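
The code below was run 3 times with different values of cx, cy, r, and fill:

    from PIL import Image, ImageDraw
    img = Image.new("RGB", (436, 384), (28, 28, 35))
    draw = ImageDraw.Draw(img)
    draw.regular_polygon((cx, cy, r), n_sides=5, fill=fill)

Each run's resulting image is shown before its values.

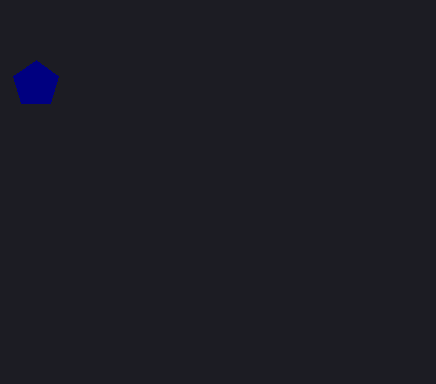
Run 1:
cx = 36; cy = 84; r = 24; fill = 'navy'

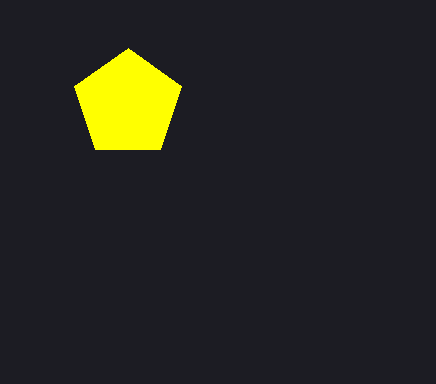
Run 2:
cx = 128; cy = 104; r = 56; fill = 'yellow'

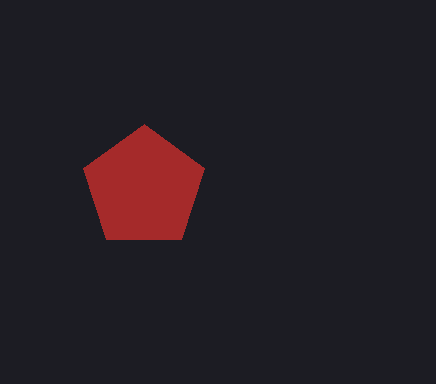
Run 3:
cx = 144
cy = 188
r = 64
fill = 'brown'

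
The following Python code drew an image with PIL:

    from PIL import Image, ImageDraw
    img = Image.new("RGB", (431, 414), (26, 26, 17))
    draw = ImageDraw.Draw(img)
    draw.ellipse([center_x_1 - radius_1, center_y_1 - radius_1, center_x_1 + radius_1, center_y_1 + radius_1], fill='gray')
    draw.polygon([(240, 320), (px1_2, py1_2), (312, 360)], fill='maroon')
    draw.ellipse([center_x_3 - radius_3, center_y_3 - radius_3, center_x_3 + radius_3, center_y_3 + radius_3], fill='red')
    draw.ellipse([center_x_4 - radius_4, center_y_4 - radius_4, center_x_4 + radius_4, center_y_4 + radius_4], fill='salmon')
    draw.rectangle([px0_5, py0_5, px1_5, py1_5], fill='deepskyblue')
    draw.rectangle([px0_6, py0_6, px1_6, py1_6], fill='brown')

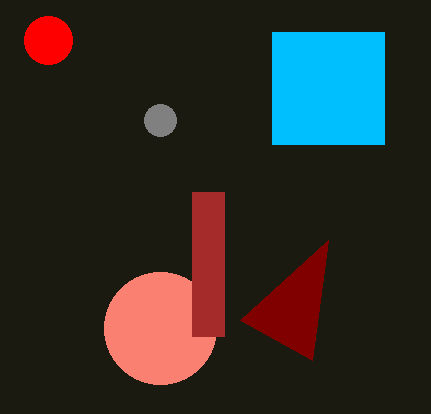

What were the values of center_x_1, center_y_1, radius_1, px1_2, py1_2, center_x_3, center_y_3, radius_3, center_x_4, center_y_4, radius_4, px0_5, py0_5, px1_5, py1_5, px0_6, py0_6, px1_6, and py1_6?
center_x_1 = 160
center_y_1 = 120
radius_1 = 16
px1_2 = 328
py1_2 = 240
center_x_3 = 48
center_y_3 = 40
radius_3 = 24
center_x_4 = 160
center_y_4 = 328
radius_4 = 56
px0_5 = 272
py0_5 = 32
px1_5 = 384
py1_5 = 144
px0_6 = 192
py0_6 = 192
px1_6 = 224
py1_6 = 336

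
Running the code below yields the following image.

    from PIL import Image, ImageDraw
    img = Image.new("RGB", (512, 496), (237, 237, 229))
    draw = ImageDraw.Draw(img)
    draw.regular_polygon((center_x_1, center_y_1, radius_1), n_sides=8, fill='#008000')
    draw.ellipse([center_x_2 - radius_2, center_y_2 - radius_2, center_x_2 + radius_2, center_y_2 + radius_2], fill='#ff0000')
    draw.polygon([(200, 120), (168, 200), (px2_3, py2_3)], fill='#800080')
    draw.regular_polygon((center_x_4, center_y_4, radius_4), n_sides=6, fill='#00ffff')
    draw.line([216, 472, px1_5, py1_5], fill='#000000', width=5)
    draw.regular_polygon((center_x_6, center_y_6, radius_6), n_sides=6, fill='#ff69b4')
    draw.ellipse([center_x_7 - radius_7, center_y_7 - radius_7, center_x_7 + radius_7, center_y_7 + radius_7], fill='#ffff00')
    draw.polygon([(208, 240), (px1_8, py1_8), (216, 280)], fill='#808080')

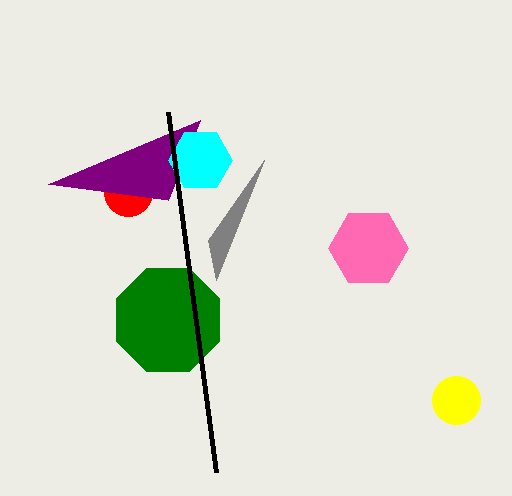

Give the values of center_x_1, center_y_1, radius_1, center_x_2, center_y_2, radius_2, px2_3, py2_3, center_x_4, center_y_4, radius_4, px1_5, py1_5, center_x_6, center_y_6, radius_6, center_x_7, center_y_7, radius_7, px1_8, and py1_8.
center_x_1 = 168
center_y_1 = 320
radius_1 = 56
center_x_2 = 128
center_y_2 = 192
radius_2 = 24
px2_3 = 48
py2_3 = 184
center_x_4 = 200
center_y_4 = 160
radius_4 = 32
px1_5 = 168
py1_5 = 112
center_x_6 = 368
center_y_6 = 248
radius_6 = 40
center_x_7 = 456
center_y_7 = 400
radius_7 = 24
px1_8 = 264
py1_8 = 160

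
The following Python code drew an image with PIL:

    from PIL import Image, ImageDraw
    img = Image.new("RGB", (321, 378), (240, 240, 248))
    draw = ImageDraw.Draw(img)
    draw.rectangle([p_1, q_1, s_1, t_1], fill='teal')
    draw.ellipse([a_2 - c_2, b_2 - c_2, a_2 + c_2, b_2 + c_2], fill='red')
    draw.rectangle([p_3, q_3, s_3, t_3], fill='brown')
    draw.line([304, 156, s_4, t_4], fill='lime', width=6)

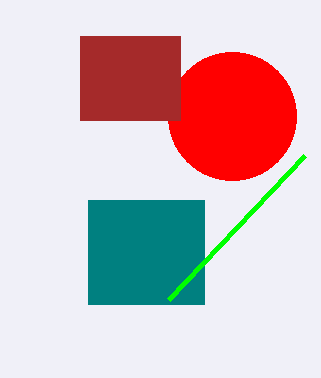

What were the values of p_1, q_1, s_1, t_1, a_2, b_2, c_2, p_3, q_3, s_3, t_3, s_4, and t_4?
p_1 = 88, q_1 = 200, s_1 = 204, t_1 = 304, a_2 = 232, b_2 = 116, c_2 = 64, p_3 = 80, q_3 = 36, s_3 = 180, t_3 = 120, s_4 = 168, t_4 = 300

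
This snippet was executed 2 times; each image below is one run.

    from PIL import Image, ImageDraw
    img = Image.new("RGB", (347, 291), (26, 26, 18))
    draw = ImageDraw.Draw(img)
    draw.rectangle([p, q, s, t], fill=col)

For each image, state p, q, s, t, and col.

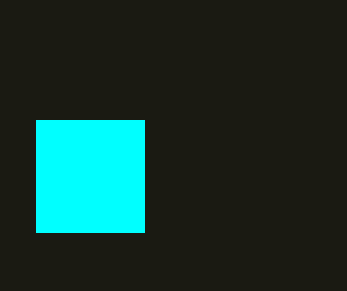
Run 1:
p = 36
q = 120
s = 144
t = 232
col = 'cyan'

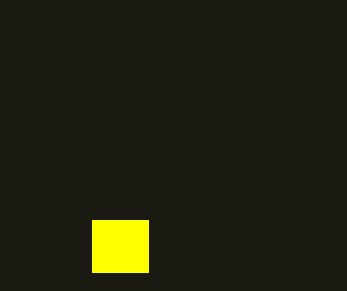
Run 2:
p = 92; q = 220; s = 148; t = 272; col = 'yellow'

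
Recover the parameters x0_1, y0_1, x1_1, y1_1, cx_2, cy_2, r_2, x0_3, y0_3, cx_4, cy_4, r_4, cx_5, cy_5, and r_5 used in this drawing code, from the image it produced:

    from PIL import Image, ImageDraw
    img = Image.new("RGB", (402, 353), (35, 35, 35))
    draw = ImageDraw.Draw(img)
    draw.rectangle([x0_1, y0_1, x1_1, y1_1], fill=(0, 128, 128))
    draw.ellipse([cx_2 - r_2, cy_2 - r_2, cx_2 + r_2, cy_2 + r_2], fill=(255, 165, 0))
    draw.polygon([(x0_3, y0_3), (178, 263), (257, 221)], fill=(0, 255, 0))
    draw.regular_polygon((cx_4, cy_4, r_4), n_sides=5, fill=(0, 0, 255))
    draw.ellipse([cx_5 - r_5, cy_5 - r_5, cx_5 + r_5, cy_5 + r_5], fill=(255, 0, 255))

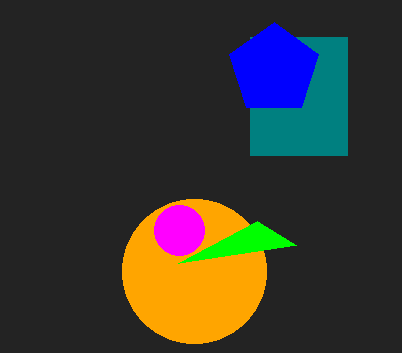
x0_1 = 250
y0_1 = 37
x1_1 = 347
y1_1 = 155
cx_2 = 194
cy_2 = 271
r_2 = 72
x0_3 = 296
y0_3 = 245
cx_4 = 274
cy_4 = 69
r_4 = 47
cx_5 = 179
cy_5 = 230
r_5 = 25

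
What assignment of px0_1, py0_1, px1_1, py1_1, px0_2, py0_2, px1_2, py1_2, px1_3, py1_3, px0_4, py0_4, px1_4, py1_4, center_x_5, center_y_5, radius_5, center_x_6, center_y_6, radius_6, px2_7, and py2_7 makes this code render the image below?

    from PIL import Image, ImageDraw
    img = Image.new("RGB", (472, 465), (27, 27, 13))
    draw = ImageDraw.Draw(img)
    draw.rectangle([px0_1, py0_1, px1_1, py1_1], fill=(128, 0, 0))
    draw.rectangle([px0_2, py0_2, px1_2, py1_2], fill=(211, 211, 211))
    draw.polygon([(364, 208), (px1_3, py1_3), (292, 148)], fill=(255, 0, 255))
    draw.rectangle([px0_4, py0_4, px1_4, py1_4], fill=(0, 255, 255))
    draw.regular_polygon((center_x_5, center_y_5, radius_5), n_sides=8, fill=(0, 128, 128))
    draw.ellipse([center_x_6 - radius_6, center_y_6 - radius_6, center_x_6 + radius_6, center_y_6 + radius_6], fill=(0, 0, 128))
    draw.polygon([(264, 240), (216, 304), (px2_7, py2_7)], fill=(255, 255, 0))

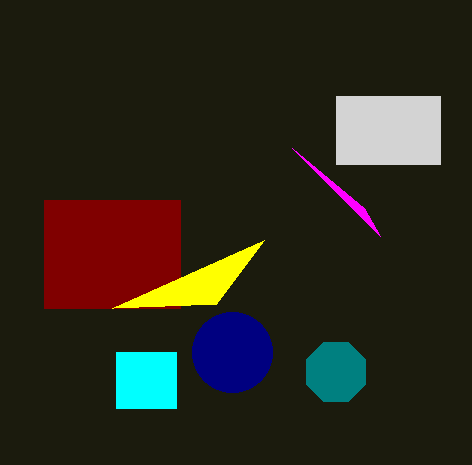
px0_1 = 44; py0_1 = 200; px1_1 = 180; py1_1 = 308; px0_2 = 336; py0_2 = 96; px1_2 = 440; py1_2 = 164; px1_3 = 380; py1_3 = 236; px0_4 = 116; py0_4 = 352; px1_4 = 176; py1_4 = 408; center_x_5 = 336; center_y_5 = 372; radius_5 = 32; center_x_6 = 232; center_y_6 = 352; radius_6 = 40; px2_7 = 112; py2_7 = 308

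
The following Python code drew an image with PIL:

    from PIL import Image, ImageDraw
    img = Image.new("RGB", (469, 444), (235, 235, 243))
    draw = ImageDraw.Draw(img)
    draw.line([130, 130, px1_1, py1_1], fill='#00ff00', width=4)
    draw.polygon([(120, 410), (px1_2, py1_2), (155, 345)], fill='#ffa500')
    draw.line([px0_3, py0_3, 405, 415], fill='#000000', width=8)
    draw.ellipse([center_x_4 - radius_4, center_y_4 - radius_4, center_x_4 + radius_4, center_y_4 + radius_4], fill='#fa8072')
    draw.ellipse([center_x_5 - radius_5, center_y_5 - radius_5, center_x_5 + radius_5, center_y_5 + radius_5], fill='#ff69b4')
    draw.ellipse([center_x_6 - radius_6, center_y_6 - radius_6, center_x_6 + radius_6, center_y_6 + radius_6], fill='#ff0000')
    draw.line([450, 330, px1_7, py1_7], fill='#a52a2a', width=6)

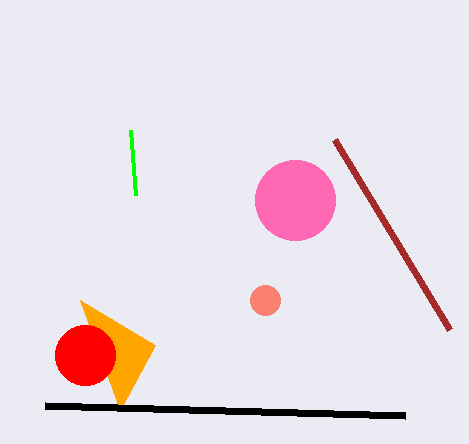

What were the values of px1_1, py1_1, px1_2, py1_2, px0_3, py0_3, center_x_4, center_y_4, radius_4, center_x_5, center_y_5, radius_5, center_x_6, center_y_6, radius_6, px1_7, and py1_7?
px1_1 = 135; py1_1 = 195; px1_2 = 80; py1_2 = 300; px0_3 = 45; py0_3 = 405; center_x_4 = 265; center_y_4 = 300; radius_4 = 15; center_x_5 = 295; center_y_5 = 200; radius_5 = 40; center_x_6 = 85; center_y_6 = 355; radius_6 = 30; px1_7 = 335; py1_7 = 140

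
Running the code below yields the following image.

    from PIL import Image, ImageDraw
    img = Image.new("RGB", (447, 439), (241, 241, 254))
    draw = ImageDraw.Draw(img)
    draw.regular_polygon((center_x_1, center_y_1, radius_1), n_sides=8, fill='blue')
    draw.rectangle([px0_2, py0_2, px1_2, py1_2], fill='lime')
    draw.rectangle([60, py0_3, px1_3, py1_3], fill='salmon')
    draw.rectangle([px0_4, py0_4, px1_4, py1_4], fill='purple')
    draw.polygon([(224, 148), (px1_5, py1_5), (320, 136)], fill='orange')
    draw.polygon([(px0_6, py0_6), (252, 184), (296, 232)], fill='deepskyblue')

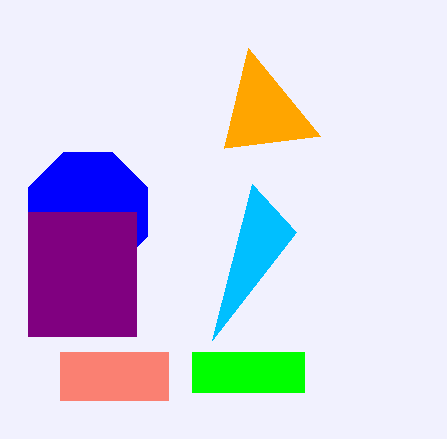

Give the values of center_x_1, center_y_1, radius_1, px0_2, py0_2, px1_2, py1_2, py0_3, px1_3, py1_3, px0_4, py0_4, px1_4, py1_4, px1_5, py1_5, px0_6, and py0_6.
center_x_1 = 88; center_y_1 = 212; radius_1 = 64; px0_2 = 192; py0_2 = 352; px1_2 = 304; py1_2 = 392; py0_3 = 352; px1_3 = 168; py1_3 = 400; px0_4 = 28; py0_4 = 212; px1_4 = 136; py1_4 = 336; px1_5 = 248; py1_5 = 48; px0_6 = 212; py0_6 = 340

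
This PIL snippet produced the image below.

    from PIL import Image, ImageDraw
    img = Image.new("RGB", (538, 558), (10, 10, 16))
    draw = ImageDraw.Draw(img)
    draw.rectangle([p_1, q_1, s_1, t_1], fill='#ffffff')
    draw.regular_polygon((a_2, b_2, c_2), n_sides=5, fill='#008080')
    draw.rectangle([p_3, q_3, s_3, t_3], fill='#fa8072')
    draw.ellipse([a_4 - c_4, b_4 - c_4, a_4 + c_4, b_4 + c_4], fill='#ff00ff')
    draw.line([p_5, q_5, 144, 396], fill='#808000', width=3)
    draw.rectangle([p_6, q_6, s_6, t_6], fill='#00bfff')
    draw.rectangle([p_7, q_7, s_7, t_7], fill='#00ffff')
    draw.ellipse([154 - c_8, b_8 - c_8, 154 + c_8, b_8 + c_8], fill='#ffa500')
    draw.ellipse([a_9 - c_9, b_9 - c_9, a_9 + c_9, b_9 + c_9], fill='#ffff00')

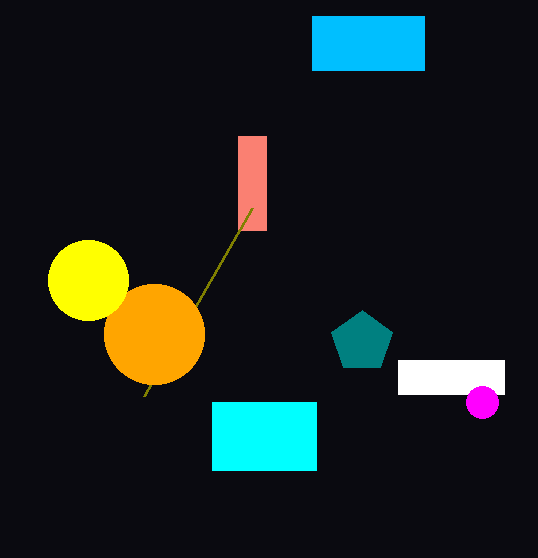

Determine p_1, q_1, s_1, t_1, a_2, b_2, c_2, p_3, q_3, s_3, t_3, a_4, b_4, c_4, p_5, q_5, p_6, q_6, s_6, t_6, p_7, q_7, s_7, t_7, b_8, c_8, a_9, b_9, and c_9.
p_1 = 398, q_1 = 360, s_1 = 504, t_1 = 394, a_2 = 362, b_2 = 342, c_2 = 32, p_3 = 238, q_3 = 136, s_3 = 266, t_3 = 230, a_4 = 482, b_4 = 402, c_4 = 16, p_5 = 252, q_5 = 208, p_6 = 312, q_6 = 16, s_6 = 424, t_6 = 70, p_7 = 212, q_7 = 402, s_7 = 316, t_7 = 470, b_8 = 334, c_8 = 50, a_9 = 88, b_9 = 280, c_9 = 40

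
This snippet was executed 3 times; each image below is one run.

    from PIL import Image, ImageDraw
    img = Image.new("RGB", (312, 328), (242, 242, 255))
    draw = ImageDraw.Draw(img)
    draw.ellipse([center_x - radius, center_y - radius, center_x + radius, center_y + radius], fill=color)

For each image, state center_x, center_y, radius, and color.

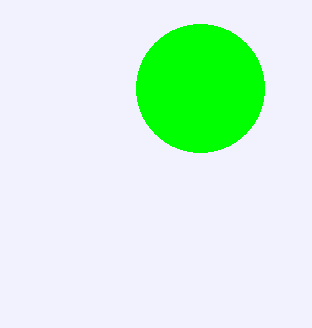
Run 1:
center_x = 200; center_y = 88; radius = 64; color = 'lime'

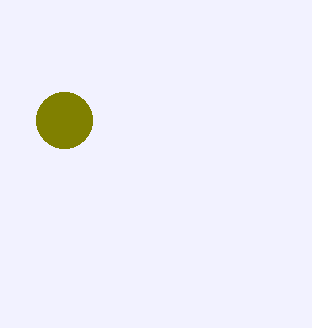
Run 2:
center_x = 64
center_y = 120
radius = 28
color = 'olive'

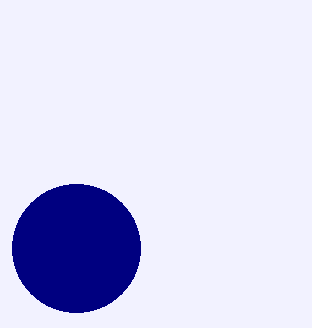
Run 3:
center_x = 76
center_y = 248
radius = 64
color = 'navy'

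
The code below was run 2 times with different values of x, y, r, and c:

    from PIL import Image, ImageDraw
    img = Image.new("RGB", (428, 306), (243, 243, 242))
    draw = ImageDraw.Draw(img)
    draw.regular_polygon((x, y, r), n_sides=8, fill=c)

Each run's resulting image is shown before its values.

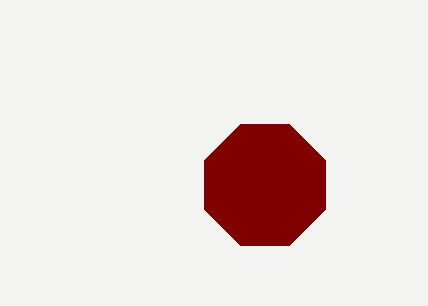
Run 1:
x = 265, y = 185, r = 65, c = 'maroon'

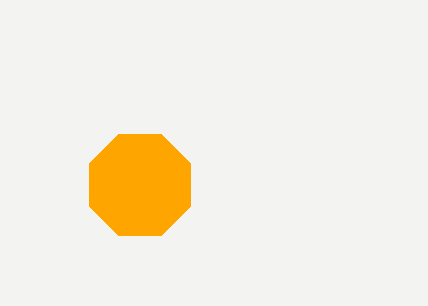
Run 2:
x = 140
y = 185
r = 55
c = 'orange'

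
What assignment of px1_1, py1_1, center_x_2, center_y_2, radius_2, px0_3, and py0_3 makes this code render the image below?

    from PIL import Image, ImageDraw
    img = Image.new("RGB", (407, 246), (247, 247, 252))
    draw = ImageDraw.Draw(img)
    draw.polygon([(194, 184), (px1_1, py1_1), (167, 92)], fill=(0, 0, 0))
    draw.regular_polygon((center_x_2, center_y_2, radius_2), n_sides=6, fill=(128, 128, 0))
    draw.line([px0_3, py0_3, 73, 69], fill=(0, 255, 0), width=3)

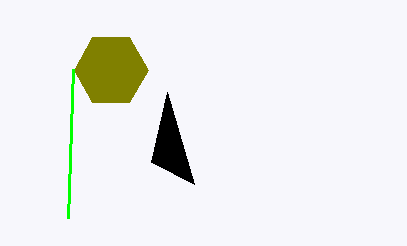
px1_1 = 151
py1_1 = 162
center_x_2 = 111
center_y_2 = 70
radius_2 = 37
px0_3 = 68
py0_3 = 218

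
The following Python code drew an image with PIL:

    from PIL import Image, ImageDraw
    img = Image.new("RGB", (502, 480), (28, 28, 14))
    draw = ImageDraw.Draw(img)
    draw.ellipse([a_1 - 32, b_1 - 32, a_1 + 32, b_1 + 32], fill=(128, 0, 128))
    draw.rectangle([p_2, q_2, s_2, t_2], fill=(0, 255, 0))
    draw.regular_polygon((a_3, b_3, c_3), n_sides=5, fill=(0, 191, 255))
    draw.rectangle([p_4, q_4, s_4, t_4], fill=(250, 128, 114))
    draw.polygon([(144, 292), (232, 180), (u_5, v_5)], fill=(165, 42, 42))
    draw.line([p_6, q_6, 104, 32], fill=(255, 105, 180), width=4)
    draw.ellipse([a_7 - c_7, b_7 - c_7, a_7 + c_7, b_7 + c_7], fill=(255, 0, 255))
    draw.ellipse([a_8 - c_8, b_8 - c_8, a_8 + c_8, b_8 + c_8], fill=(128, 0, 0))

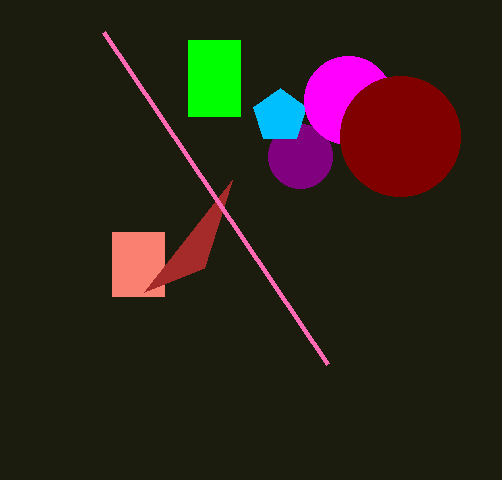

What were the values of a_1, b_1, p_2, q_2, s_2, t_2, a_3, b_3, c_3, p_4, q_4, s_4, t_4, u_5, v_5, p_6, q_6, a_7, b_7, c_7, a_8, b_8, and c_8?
a_1 = 300
b_1 = 156
p_2 = 188
q_2 = 40
s_2 = 240
t_2 = 116
a_3 = 280
b_3 = 116
c_3 = 28
p_4 = 112
q_4 = 232
s_4 = 164
t_4 = 296
u_5 = 204
v_5 = 268
p_6 = 328
q_6 = 364
a_7 = 348
b_7 = 100
c_7 = 44
a_8 = 400
b_8 = 136
c_8 = 60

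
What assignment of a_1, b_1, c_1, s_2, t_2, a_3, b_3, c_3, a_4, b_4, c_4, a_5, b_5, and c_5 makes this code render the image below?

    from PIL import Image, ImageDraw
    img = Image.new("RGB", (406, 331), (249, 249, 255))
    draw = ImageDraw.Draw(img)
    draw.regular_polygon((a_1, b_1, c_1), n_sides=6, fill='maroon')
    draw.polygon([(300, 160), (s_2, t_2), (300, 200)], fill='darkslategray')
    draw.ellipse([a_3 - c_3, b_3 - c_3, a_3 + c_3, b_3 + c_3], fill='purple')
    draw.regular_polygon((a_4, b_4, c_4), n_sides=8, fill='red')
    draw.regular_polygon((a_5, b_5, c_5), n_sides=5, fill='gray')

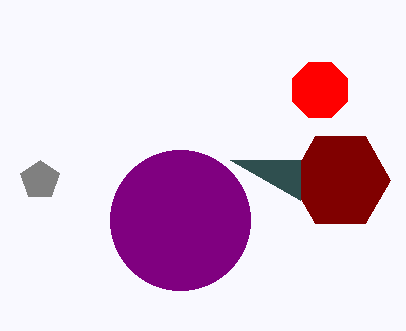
a_1 = 340
b_1 = 180
c_1 = 50
s_2 = 230
t_2 = 160
a_3 = 180
b_3 = 220
c_3 = 70
a_4 = 320
b_4 = 90
c_4 = 30
a_5 = 40
b_5 = 180
c_5 = 20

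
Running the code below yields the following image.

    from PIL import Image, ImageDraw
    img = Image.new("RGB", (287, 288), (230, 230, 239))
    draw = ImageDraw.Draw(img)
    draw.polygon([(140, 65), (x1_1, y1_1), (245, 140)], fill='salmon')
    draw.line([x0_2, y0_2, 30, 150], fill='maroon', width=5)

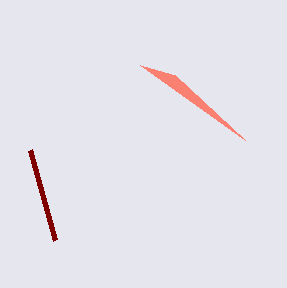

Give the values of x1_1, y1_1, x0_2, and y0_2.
x1_1 = 175; y1_1 = 75; x0_2 = 55; y0_2 = 240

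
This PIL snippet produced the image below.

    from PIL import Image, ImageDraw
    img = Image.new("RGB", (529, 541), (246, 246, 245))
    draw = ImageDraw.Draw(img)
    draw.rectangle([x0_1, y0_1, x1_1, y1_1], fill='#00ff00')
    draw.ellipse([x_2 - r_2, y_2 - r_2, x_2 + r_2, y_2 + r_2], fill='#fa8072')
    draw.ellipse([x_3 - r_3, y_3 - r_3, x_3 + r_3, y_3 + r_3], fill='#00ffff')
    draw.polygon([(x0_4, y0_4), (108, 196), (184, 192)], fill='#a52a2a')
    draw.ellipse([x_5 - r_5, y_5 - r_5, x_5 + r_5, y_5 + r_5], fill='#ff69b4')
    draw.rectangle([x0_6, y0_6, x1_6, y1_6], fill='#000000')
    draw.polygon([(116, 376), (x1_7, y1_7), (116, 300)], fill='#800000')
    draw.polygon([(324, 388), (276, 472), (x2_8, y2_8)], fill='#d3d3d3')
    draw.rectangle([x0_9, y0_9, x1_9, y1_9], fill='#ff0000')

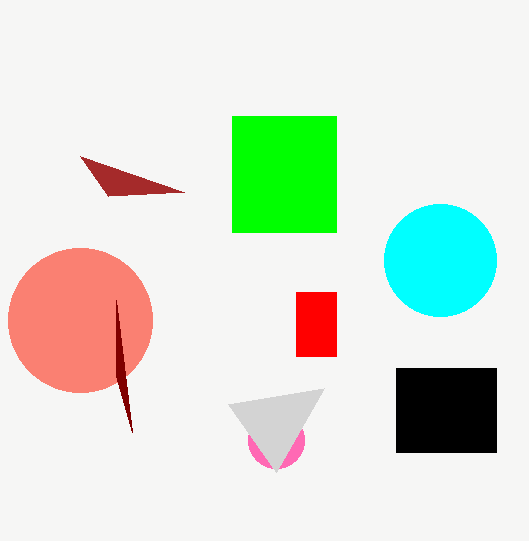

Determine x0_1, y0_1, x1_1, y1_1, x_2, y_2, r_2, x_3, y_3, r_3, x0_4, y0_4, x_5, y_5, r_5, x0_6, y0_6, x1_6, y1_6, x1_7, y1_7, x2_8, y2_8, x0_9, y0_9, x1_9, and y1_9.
x0_1 = 232
y0_1 = 116
x1_1 = 336
y1_1 = 232
x_2 = 80
y_2 = 320
r_2 = 72
x_3 = 440
y_3 = 260
r_3 = 56
x0_4 = 80
y0_4 = 156
x_5 = 276
y_5 = 440
r_5 = 28
x0_6 = 396
y0_6 = 368
x1_6 = 496
y1_6 = 452
x1_7 = 132
y1_7 = 432
x2_8 = 228
y2_8 = 404
x0_9 = 296
y0_9 = 292
x1_9 = 336
y1_9 = 356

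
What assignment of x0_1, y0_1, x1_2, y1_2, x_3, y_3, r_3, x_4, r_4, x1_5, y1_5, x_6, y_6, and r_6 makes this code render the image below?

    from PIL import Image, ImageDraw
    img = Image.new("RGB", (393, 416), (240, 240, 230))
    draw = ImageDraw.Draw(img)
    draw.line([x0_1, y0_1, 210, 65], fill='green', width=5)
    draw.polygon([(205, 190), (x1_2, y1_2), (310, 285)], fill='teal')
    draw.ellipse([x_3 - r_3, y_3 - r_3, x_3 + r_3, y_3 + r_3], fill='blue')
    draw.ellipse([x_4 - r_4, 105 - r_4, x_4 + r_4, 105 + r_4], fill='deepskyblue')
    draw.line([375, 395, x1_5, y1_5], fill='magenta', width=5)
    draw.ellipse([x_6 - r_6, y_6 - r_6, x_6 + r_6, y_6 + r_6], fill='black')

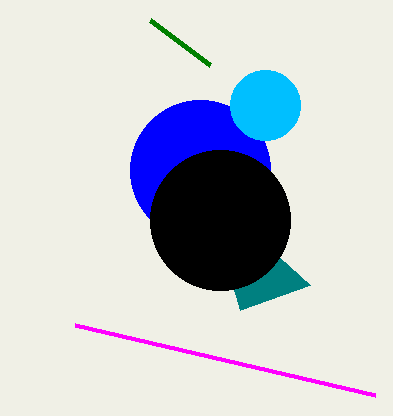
x0_1 = 150
y0_1 = 20
x1_2 = 240
y1_2 = 310
x_3 = 200
y_3 = 170
r_3 = 70
x_4 = 265
r_4 = 35
x1_5 = 75
y1_5 = 325
x_6 = 220
y_6 = 220
r_6 = 70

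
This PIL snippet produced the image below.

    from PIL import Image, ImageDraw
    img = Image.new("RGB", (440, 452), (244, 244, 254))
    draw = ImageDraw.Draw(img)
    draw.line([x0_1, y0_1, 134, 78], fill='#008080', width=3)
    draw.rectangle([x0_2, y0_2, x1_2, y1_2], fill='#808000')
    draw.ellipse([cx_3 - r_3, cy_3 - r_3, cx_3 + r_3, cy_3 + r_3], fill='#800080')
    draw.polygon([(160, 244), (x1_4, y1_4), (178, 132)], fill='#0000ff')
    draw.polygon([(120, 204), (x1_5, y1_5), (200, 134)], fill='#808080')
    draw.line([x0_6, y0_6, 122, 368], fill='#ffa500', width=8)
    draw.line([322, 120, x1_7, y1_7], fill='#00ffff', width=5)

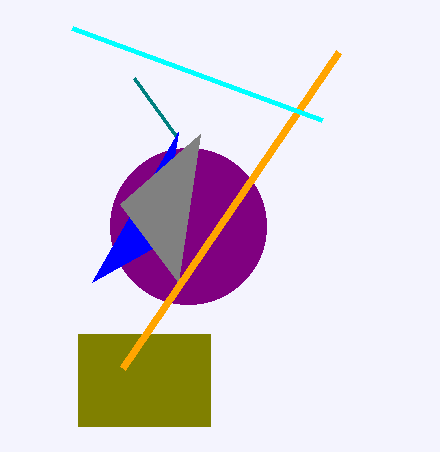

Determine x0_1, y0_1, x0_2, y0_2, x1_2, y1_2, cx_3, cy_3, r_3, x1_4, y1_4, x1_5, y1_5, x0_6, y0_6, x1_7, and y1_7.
x0_1 = 176
y0_1 = 136
x0_2 = 78
y0_2 = 334
x1_2 = 210
y1_2 = 426
cx_3 = 188
cy_3 = 226
r_3 = 78
x1_4 = 92
y1_4 = 282
x1_5 = 178
y1_5 = 282
x0_6 = 338
y0_6 = 52
x1_7 = 72
y1_7 = 28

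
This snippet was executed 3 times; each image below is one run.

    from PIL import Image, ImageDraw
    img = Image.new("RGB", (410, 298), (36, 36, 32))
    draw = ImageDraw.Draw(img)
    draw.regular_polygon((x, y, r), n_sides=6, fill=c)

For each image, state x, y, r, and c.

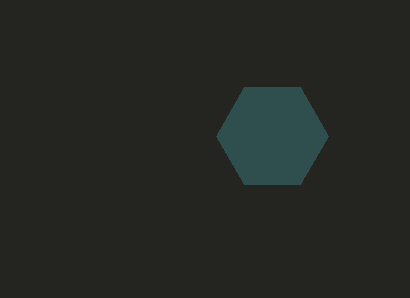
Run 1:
x = 272, y = 136, r = 56, c = 'darkslategray'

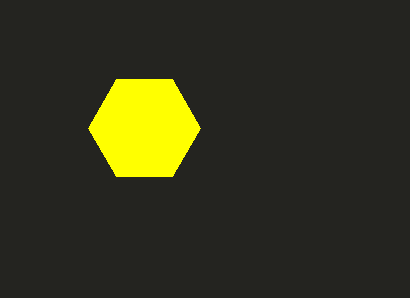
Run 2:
x = 144, y = 128, r = 56, c = 'yellow'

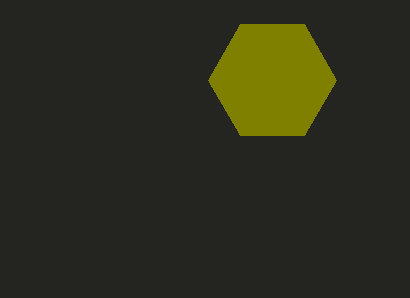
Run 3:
x = 272; y = 80; r = 64; c = 'olive'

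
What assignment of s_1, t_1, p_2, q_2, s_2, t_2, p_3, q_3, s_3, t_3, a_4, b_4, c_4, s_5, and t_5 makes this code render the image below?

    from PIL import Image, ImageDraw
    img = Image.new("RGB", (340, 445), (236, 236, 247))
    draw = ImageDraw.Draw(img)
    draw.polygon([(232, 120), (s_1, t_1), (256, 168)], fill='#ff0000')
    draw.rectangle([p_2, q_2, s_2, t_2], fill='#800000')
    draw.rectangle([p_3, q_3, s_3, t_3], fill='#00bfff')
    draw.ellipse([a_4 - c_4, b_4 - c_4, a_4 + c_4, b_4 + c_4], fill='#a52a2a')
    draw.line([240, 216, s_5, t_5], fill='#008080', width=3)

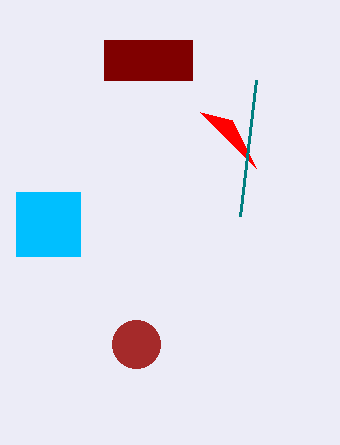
s_1 = 200, t_1 = 112, p_2 = 104, q_2 = 40, s_2 = 192, t_2 = 80, p_3 = 16, q_3 = 192, s_3 = 80, t_3 = 256, a_4 = 136, b_4 = 344, c_4 = 24, s_5 = 256, t_5 = 80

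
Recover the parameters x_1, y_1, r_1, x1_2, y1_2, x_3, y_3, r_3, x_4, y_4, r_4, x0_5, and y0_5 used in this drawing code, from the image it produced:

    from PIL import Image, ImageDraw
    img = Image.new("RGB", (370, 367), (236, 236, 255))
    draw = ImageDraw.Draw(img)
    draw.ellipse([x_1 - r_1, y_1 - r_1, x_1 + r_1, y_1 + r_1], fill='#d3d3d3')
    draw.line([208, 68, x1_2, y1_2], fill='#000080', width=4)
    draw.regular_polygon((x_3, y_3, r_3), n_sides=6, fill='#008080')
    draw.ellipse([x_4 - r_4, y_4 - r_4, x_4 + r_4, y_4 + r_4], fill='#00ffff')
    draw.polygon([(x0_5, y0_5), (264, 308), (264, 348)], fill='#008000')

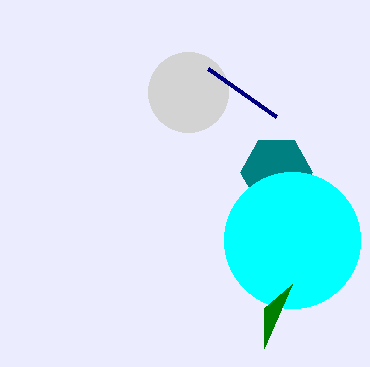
x_1 = 188
y_1 = 92
r_1 = 40
x1_2 = 276
y1_2 = 116
x_3 = 276
y_3 = 172
r_3 = 36
x_4 = 292
y_4 = 240
r_4 = 68
x0_5 = 292
y0_5 = 284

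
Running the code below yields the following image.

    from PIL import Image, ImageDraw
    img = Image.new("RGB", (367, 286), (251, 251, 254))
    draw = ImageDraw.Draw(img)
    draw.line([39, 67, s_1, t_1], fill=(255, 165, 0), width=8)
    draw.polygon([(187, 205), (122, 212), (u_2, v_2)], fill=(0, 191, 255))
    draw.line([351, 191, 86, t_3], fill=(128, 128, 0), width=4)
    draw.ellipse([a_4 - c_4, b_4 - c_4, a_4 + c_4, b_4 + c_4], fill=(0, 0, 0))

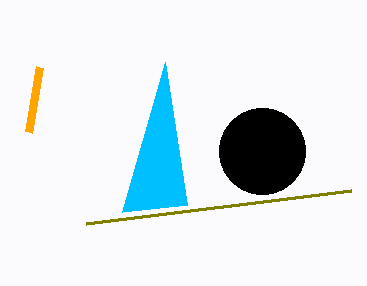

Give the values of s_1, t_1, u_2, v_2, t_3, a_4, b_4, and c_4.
s_1 = 28
t_1 = 132
u_2 = 165
v_2 = 62
t_3 = 224
a_4 = 262
b_4 = 151
c_4 = 43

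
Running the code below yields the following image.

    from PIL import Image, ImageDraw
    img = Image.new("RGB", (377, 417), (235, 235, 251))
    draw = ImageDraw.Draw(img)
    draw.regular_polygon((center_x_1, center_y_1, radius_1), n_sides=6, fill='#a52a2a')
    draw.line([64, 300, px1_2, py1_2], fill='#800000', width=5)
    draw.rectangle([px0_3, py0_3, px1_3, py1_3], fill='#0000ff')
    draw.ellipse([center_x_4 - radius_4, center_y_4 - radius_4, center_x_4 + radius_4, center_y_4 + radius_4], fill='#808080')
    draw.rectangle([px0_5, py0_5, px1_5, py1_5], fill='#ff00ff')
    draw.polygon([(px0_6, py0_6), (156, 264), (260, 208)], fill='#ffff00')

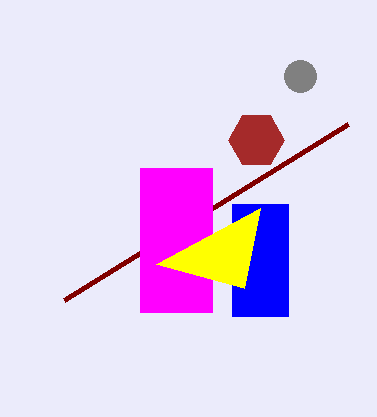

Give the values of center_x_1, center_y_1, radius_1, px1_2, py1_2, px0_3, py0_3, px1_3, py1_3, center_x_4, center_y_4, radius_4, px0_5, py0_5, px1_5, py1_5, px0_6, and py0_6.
center_x_1 = 256, center_y_1 = 140, radius_1 = 28, px1_2 = 348, py1_2 = 124, px0_3 = 232, py0_3 = 204, px1_3 = 288, py1_3 = 316, center_x_4 = 300, center_y_4 = 76, radius_4 = 16, px0_5 = 140, py0_5 = 168, px1_5 = 212, py1_5 = 312, px0_6 = 244, py0_6 = 288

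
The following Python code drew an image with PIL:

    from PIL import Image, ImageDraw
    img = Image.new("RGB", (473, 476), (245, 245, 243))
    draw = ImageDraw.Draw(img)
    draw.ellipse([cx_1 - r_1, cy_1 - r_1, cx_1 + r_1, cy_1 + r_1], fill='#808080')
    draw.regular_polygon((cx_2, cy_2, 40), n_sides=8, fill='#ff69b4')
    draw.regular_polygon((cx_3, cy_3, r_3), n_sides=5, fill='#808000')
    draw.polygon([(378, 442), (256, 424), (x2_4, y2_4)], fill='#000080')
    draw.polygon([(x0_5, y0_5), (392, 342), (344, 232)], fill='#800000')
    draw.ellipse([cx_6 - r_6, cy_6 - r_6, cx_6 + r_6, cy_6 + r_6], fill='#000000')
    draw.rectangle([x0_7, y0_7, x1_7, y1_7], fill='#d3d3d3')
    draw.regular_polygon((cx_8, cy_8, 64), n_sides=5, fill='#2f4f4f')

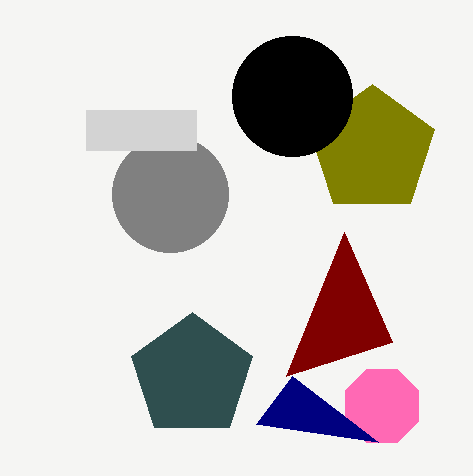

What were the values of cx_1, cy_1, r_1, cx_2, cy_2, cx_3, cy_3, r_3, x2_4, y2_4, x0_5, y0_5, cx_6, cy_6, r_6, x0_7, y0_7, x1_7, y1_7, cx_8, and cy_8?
cx_1 = 170
cy_1 = 194
r_1 = 58
cx_2 = 382
cy_2 = 406
cx_3 = 372
cy_3 = 150
r_3 = 66
x2_4 = 292
y2_4 = 376
x0_5 = 286
y0_5 = 376
cx_6 = 292
cy_6 = 96
r_6 = 60
x0_7 = 86
y0_7 = 110
x1_7 = 196
y1_7 = 150
cx_8 = 192
cy_8 = 376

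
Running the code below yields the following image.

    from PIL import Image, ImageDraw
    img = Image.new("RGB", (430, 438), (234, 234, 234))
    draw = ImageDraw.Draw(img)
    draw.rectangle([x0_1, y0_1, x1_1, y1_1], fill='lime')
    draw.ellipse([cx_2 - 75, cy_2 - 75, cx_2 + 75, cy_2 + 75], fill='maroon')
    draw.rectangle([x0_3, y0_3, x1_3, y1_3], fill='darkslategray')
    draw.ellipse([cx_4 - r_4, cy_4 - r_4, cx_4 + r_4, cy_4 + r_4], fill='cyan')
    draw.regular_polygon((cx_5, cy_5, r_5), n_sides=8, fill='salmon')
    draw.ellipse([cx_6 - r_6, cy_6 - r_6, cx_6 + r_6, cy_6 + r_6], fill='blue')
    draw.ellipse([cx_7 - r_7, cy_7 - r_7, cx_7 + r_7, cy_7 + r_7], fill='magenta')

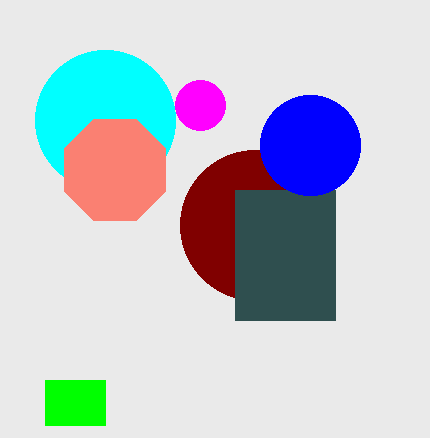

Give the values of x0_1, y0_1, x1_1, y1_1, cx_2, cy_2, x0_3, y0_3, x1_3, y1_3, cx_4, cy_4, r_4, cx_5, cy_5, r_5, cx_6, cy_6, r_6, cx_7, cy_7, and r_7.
x0_1 = 45, y0_1 = 380, x1_1 = 105, y1_1 = 425, cx_2 = 255, cy_2 = 225, x0_3 = 235, y0_3 = 190, x1_3 = 335, y1_3 = 320, cx_4 = 105, cy_4 = 120, r_4 = 70, cx_5 = 115, cy_5 = 170, r_5 = 55, cx_6 = 310, cy_6 = 145, r_6 = 50, cx_7 = 200, cy_7 = 105, r_7 = 25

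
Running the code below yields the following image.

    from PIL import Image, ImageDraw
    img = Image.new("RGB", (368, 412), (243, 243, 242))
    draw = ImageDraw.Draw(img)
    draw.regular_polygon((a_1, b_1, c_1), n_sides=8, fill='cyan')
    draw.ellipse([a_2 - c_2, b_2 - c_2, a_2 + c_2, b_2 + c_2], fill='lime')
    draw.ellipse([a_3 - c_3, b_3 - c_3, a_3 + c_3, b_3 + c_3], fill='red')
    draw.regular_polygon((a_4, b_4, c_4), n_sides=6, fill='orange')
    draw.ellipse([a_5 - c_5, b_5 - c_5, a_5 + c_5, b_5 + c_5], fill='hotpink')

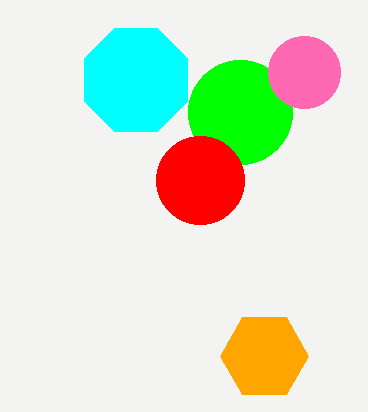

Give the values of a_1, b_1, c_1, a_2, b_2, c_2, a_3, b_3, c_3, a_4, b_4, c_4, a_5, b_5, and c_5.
a_1 = 136
b_1 = 80
c_1 = 56
a_2 = 240
b_2 = 112
c_2 = 52
a_3 = 200
b_3 = 180
c_3 = 44
a_4 = 264
b_4 = 356
c_4 = 44
a_5 = 304
b_5 = 72
c_5 = 36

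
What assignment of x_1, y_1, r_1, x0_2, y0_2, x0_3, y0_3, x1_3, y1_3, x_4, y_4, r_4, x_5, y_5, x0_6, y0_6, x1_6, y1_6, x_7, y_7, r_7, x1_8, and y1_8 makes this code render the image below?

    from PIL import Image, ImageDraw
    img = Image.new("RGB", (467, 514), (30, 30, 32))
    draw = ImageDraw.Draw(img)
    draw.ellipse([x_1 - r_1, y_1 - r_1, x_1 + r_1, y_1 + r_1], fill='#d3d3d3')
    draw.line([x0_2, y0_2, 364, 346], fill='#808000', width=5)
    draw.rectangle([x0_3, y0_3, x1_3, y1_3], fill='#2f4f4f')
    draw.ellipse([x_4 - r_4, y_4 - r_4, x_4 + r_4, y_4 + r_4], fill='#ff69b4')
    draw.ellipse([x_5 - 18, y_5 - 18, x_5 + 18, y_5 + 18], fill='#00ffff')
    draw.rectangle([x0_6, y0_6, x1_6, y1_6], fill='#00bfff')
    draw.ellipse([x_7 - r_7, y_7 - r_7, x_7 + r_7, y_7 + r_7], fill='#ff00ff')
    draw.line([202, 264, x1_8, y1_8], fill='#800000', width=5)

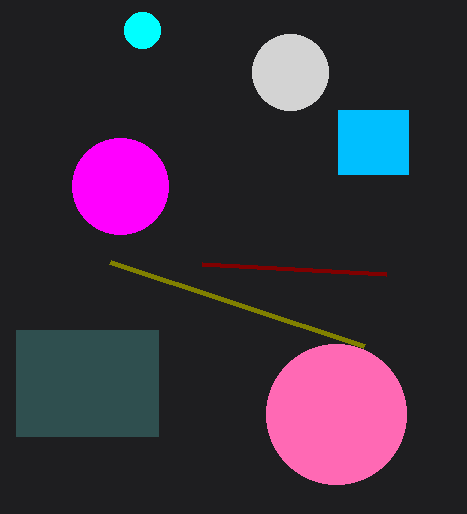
x_1 = 290
y_1 = 72
r_1 = 38
x0_2 = 110
y0_2 = 262
x0_3 = 16
y0_3 = 330
x1_3 = 158
y1_3 = 436
x_4 = 336
y_4 = 414
r_4 = 70
x_5 = 142
y_5 = 30
x0_6 = 338
y0_6 = 110
x1_6 = 408
y1_6 = 174
x_7 = 120
y_7 = 186
r_7 = 48
x1_8 = 386
y1_8 = 274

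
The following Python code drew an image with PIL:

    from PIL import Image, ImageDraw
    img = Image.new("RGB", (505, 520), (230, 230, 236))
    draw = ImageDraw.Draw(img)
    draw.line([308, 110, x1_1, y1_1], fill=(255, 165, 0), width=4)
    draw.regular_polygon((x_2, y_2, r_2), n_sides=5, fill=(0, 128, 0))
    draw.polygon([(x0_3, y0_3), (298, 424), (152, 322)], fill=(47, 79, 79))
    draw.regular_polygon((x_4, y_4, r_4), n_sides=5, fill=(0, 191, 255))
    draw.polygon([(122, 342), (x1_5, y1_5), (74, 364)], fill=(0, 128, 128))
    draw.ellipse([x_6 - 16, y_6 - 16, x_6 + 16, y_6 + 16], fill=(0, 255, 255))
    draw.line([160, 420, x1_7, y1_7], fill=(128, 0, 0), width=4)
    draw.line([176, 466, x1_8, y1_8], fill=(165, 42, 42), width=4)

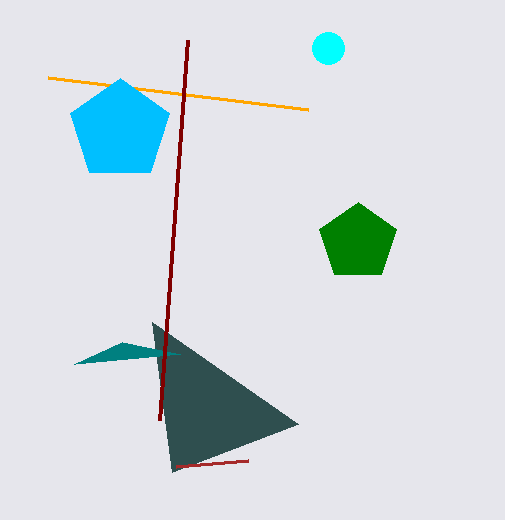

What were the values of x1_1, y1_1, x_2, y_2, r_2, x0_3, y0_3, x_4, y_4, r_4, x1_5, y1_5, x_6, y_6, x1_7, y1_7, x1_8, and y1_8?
x1_1 = 48; y1_1 = 78; x_2 = 358; y_2 = 242; r_2 = 40; x0_3 = 172; y0_3 = 472; x_4 = 120; y_4 = 130; r_4 = 52; x1_5 = 180; y1_5 = 354; x_6 = 328; y_6 = 48; x1_7 = 188; y1_7 = 40; x1_8 = 248; y1_8 = 460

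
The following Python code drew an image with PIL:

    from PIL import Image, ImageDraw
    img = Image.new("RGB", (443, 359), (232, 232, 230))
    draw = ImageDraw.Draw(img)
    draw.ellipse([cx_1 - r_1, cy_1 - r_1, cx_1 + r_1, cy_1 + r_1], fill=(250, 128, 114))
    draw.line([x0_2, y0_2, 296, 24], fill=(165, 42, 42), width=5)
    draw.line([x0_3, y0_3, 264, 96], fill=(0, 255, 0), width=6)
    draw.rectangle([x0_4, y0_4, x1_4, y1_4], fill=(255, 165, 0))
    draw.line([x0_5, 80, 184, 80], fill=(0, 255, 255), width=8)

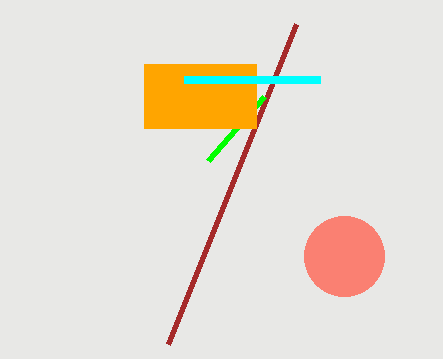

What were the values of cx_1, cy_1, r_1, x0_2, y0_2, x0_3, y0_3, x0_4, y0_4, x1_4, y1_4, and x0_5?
cx_1 = 344; cy_1 = 256; r_1 = 40; x0_2 = 168; y0_2 = 344; x0_3 = 208; y0_3 = 160; x0_4 = 144; y0_4 = 64; x1_4 = 256; y1_4 = 128; x0_5 = 320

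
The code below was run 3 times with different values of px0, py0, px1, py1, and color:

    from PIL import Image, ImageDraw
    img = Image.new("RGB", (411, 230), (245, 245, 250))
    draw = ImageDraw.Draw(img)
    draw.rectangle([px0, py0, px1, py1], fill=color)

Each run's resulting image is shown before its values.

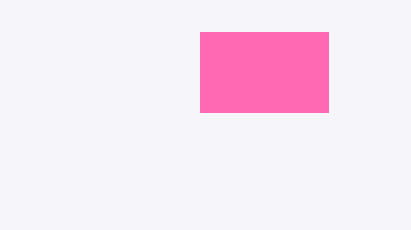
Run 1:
px0 = 200
py0 = 32
px1 = 328
py1 = 112
color = 'hotpink'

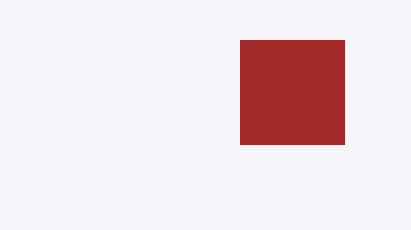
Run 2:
px0 = 240, py0 = 40, px1 = 344, py1 = 144, color = 'brown'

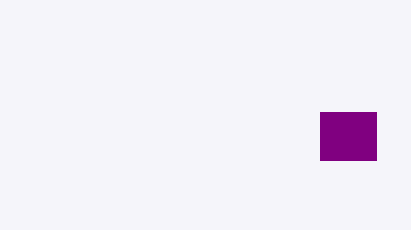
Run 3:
px0 = 320, py0 = 112, px1 = 376, py1 = 160, color = 'purple'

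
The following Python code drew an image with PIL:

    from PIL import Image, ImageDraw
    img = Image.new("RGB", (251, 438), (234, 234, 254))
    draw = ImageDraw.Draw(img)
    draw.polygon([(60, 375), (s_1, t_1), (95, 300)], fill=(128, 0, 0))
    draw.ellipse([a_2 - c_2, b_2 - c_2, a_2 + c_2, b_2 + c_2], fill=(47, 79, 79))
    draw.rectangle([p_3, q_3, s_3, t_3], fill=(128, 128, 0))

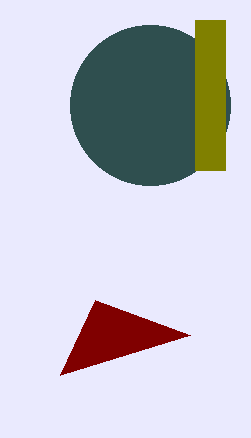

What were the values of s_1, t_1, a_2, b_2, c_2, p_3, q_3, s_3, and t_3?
s_1 = 190, t_1 = 335, a_2 = 150, b_2 = 105, c_2 = 80, p_3 = 195, q_3 = 20, s_3 = 225, t_3 = 170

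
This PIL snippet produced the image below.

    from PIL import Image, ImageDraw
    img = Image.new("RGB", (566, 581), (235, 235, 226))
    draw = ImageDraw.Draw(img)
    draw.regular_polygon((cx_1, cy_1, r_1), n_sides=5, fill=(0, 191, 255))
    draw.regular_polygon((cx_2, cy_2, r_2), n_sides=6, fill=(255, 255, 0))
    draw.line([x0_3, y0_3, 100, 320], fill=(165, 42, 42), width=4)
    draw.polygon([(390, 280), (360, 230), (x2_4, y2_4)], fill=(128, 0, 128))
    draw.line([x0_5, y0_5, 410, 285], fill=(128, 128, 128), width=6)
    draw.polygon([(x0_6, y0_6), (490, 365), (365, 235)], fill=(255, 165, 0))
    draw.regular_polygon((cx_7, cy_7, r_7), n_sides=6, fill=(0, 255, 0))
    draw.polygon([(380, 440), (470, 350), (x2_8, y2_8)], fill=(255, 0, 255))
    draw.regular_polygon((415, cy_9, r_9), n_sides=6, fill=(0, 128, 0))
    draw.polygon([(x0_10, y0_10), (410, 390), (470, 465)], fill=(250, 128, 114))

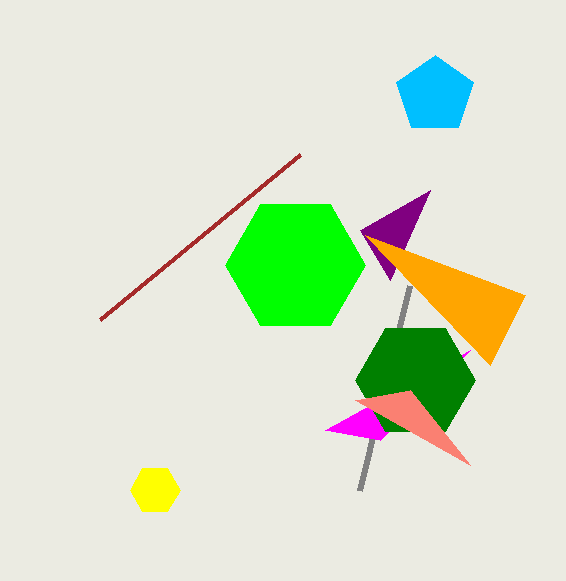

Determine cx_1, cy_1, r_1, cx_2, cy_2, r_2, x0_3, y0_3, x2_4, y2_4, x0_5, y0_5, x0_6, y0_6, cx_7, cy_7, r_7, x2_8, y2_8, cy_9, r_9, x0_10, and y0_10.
cx_1 = 435, cy_1 = 95, r_1 = 40, cx_2 = 155, cy_2 = 490, r_2 = 25, x0_3 = 300, y0_3 = 155, x2_4 = 430, y2_4 = 190, x0_5 = 360, y0_5 = 490, x0_6 = 525, y0_6 = 295, cx_7 = 295, cy_7 = 265, r_7 = 70, x2_8 = 325, y2_8 = 430, cy_9 = 380, r_9 = 60, x0_10 = 355, y0_10 = 400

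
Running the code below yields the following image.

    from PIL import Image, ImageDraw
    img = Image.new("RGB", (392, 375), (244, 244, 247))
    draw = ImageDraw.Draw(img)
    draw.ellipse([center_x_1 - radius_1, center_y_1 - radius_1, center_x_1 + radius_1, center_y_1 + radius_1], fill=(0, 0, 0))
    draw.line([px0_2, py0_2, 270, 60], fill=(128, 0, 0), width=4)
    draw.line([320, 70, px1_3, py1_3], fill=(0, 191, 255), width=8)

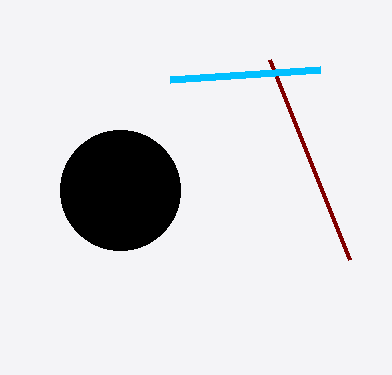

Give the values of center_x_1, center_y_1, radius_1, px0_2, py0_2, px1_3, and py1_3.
center_x_1 = 120, center_y_1 = 190, radius_1 = 60, px0_2 = 350, py0_2 = 260, px1_3 = 170, py1_3 = 80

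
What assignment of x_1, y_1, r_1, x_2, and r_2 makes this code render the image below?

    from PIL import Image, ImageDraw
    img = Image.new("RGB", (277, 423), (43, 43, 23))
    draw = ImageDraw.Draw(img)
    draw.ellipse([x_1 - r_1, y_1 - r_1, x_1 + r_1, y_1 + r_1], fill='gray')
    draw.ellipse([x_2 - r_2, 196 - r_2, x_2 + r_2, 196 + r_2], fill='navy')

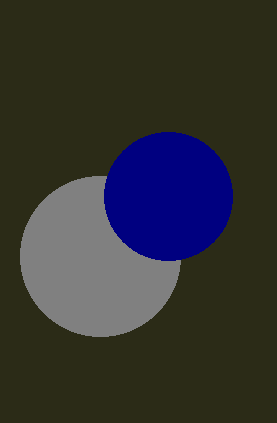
x_1 = 100
y_1 = 256
r_1 = 80
x_2 = 168
r_2 = 64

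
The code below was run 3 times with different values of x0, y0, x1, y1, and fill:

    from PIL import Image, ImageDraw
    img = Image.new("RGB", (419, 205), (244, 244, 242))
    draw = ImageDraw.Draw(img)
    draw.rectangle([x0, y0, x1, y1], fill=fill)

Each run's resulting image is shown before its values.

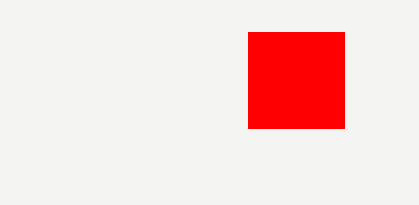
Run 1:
x0 = 248
y0 = 32
x1 = 344
y1 = 128
fill = 'red'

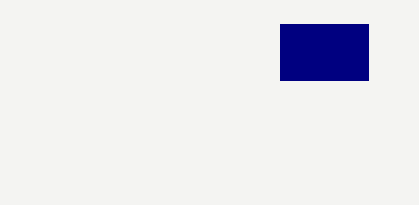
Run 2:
x0 = 280; y0 = 24; x1 = 368; y1 = 80; fill = 'navy'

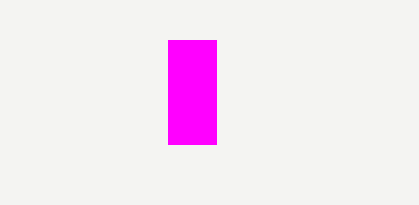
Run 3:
x0 = 168; y0 = 40; x1 = 216; y1 = 144; fill = 'magenta'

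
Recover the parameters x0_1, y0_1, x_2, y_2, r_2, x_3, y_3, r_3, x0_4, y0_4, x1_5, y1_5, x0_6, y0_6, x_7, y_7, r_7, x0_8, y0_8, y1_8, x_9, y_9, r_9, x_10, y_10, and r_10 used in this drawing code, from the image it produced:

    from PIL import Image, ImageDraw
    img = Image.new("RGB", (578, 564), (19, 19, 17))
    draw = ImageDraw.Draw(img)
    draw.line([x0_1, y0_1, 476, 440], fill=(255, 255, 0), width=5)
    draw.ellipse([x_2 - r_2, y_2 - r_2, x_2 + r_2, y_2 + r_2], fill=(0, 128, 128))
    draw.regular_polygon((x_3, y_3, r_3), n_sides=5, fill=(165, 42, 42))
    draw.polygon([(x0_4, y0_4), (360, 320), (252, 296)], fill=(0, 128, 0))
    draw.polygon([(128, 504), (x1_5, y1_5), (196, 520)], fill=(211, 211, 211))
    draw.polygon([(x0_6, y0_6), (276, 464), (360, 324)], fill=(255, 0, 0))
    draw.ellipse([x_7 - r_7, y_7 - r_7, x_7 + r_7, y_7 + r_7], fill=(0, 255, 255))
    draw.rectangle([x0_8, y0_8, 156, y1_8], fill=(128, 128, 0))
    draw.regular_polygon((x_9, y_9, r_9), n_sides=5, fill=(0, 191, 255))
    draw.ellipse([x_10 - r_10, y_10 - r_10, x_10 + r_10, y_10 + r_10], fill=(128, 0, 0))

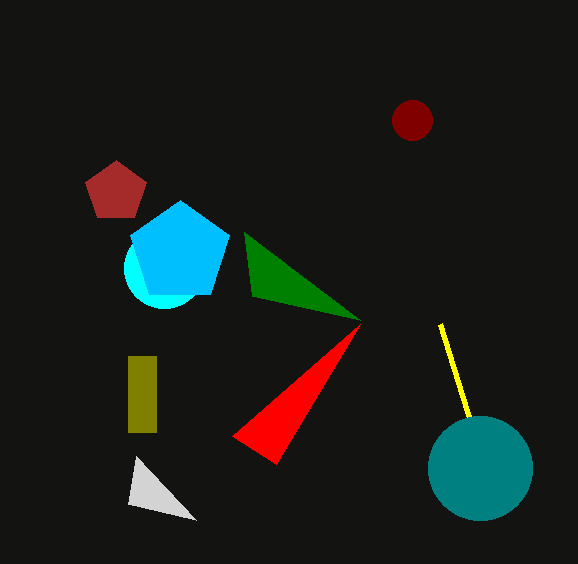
x0_1 = 440; y0_1 = 324; x_2 = 480; y_2 = 468; r_2 = 52; x_3 = 116; y_3 = 192; r_3 = 32; x0_4 = 244; y0_4 = 232; x1_5 = 136; y1_5 = 456; x0_6 = 232; y0_6 = 436; x_7 = 164; y_7 = 268; r_7 = 40; x0_8 = 128; y0_8 = 356; y1_8 = 432; x_9 = 180; y_9 = 252; r_9 = 52; x_10 = 412; y_10 = 120; r_10 = 20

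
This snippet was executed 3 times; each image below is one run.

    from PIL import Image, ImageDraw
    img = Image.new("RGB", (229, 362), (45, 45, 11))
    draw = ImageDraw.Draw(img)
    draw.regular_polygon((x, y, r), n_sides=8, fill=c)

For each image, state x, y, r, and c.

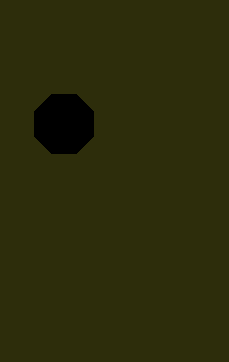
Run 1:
x = 64, y = 124, r = 32, c = 'black'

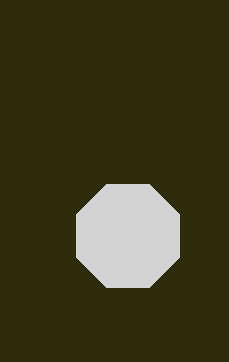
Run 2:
x = 128, y = 236, r = 56, c = 'lightgray'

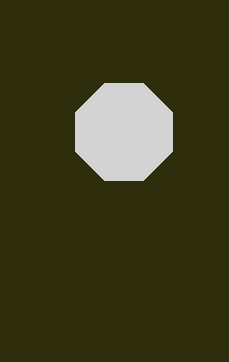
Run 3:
x = 124
y = 132
r = 52
c = 'lightgray'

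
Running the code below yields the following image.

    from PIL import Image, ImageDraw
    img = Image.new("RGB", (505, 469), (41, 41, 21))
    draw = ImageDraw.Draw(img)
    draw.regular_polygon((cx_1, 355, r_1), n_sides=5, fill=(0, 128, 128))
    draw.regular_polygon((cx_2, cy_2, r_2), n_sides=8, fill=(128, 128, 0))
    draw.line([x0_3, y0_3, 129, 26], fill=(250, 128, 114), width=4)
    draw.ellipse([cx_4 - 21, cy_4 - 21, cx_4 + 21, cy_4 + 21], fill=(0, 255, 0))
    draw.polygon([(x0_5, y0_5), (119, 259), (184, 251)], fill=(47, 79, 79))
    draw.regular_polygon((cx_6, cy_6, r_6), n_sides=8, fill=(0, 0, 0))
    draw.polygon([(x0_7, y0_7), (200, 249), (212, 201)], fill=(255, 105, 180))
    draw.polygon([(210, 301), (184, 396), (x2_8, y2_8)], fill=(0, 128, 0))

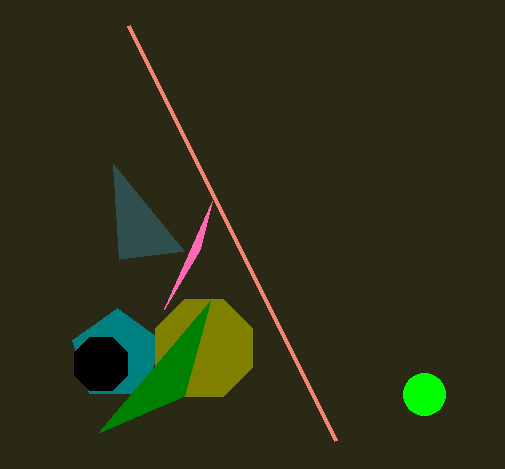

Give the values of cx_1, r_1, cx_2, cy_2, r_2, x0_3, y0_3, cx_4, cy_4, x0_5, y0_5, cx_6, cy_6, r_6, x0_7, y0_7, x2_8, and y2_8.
cx_1 = 117, r_1 = 47, cx_2 = 204, cy_2 = 348, r_2 = 52, x0_3 = 336, y0_3 = 441, cx_4 = 424, cy_4 = 394, x0_5 = 113, y0_5 = 164, cx_6 = 101, cy_6 = 364, r_6 = 29, x0_7 = 164, y0_7 = 309, x2_8 = 98, y2_8 = 433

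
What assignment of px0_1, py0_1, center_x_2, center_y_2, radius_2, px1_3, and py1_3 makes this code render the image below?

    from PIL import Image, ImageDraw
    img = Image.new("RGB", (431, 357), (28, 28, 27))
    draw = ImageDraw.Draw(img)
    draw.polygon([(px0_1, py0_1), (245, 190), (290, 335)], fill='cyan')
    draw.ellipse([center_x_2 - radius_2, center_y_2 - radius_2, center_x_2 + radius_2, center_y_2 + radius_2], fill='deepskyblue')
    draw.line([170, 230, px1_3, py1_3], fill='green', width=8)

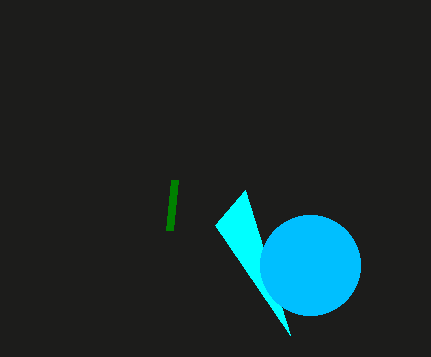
px0_1 = 215
py0_1 = 225
center_x_2 = 310
center_y_2 = 265
radius_2 = 50
px1_3 = 175
py1_3 = 180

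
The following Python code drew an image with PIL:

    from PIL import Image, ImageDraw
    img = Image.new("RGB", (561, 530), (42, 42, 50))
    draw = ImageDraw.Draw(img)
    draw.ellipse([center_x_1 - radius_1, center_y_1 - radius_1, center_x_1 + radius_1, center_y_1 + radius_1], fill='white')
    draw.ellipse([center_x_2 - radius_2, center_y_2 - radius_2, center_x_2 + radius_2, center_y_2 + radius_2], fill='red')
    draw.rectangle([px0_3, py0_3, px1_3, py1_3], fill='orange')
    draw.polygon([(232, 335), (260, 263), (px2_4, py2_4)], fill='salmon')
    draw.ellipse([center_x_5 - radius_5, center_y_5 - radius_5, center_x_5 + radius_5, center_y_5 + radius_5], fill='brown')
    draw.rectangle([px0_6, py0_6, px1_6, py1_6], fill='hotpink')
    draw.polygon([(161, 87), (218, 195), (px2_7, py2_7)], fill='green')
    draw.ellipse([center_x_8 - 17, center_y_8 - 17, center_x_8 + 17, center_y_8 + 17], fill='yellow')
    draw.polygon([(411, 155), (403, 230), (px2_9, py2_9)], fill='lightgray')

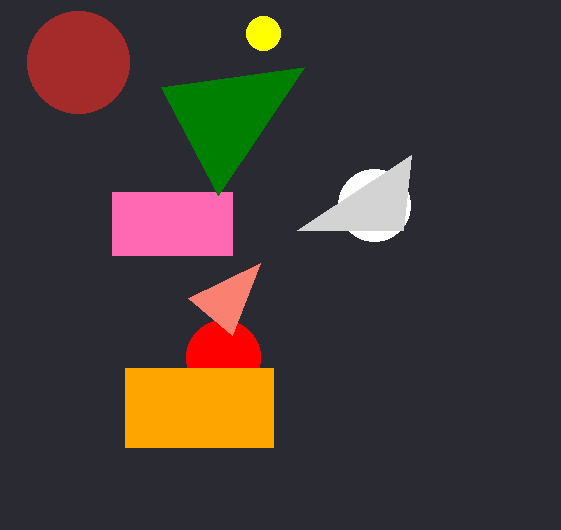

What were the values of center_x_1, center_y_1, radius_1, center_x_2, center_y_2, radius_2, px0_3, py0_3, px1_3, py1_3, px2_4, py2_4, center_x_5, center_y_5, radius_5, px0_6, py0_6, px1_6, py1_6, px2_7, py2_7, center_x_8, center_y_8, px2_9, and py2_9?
center_x_1 = 374; center_y_1 = 205; radius_1 = 36; center_x_2 = 223; center_y_2 = 357; radius_2 = 37; px0_3 = 125; py0_3 = 368; px1_3 = 273; py1_3 = 447; px2_4 = 188; py2_4 = 298; center_x_5 = 78; center_y_5 = 62; radius_5 = 51; px0_6 = 112; py0_6 = 192; px1_6 = 232; py1_6 = 255; px2_7 = 304; py2_7 = 67; center_x_8 = 263; center_y_8 = 33; px2_9 = 297; py2_9 = 230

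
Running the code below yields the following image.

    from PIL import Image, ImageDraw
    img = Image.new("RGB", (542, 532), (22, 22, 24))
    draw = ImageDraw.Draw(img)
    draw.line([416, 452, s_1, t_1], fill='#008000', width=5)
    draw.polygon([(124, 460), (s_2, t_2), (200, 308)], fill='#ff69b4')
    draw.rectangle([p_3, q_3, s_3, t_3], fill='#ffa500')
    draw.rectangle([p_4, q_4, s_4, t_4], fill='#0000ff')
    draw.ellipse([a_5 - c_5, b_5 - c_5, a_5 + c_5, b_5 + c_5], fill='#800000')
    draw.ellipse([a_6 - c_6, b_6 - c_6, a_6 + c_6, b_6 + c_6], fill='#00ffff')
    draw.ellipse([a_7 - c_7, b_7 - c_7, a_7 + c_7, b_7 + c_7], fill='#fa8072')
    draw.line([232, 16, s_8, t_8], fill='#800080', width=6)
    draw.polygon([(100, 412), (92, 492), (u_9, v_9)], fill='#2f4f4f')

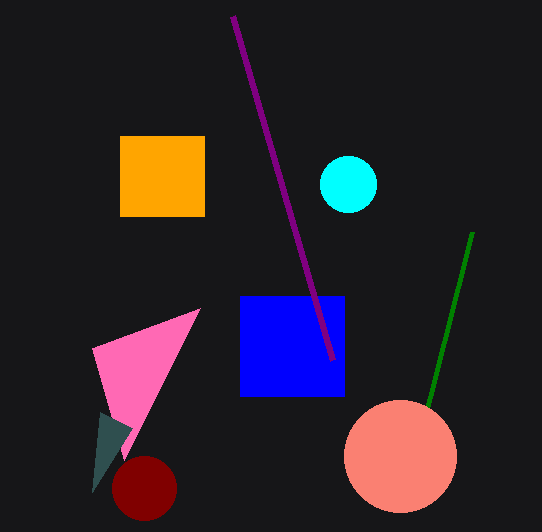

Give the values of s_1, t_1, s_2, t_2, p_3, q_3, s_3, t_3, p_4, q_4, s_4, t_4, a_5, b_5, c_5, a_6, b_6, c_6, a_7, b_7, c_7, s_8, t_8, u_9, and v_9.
s_1 = 472, t_1 = 232, s_2 = 92, t_2 = 348, p_3 = 120, q_3 = 136, s_3 = 204, t_3 = 216, p_4 = 240, q_4 = 296, s_4 = 344, t_4 = 396, a_5 = 144, b_5 = 488, c_5 = 32, a_6 = 348, b_6 = 184, c_6 = 28, a_7 = 400, b_7 = 456, c_7 = 56, s_8 = 332, t_8 = 360, u_9 = 132, v_9 = 428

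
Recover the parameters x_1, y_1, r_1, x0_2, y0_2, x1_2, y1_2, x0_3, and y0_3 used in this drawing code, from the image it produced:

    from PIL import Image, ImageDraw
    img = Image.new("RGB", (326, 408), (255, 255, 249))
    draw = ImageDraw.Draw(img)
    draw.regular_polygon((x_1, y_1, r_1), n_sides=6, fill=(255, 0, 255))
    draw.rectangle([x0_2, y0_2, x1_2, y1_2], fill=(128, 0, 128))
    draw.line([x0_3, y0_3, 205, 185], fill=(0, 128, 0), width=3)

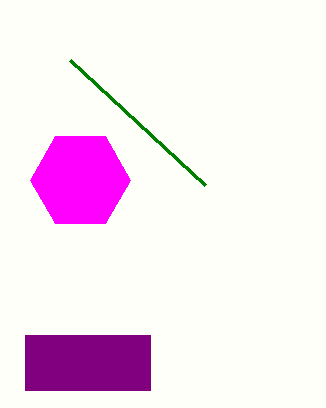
x_1 = 80
y_1 = 180
r_1 = 50
x0_2 = 25
y0_2 = 335
x1_2 = 150
y1_2 = 390
x0_3 = 70
y0_3 = 60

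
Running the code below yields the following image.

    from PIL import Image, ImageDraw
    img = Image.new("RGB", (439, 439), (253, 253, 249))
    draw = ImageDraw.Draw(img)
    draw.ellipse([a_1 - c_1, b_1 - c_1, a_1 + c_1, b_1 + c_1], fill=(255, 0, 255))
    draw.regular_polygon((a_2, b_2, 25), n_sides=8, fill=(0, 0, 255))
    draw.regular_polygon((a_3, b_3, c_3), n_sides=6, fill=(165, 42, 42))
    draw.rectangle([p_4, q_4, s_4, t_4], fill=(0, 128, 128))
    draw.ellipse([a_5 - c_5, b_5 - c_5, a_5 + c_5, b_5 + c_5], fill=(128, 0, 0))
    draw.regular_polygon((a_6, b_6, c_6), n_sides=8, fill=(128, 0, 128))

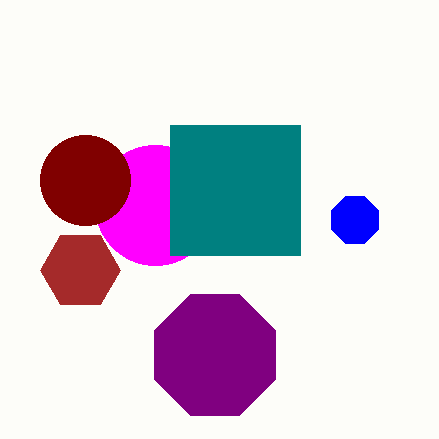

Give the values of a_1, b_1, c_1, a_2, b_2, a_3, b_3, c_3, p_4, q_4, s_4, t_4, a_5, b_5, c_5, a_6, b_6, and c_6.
a_1 = 155; b_1 = 205; c_1 = 60; a_2 = 355; b_2 = 220; a_3 = 80; b_3 = 270; c_3 = 40; p_4 = 170; q_4 = 125; s_4 = 300; t_4 = 255; a_5 = 85; b_5 = 180; c_5 = 45; a_6 = 215; b_6 = 355; c_6 = 65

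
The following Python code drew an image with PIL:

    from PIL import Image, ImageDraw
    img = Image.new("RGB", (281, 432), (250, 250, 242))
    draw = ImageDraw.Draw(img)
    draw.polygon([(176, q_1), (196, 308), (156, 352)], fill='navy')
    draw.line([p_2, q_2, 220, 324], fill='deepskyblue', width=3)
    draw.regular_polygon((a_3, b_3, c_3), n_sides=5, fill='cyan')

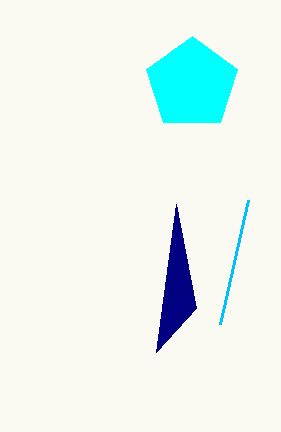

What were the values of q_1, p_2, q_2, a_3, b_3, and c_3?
q_1 = 204, p_2 = 248, q_2 = 200, a_3 = 192, b_3 = 84, c_3 = 48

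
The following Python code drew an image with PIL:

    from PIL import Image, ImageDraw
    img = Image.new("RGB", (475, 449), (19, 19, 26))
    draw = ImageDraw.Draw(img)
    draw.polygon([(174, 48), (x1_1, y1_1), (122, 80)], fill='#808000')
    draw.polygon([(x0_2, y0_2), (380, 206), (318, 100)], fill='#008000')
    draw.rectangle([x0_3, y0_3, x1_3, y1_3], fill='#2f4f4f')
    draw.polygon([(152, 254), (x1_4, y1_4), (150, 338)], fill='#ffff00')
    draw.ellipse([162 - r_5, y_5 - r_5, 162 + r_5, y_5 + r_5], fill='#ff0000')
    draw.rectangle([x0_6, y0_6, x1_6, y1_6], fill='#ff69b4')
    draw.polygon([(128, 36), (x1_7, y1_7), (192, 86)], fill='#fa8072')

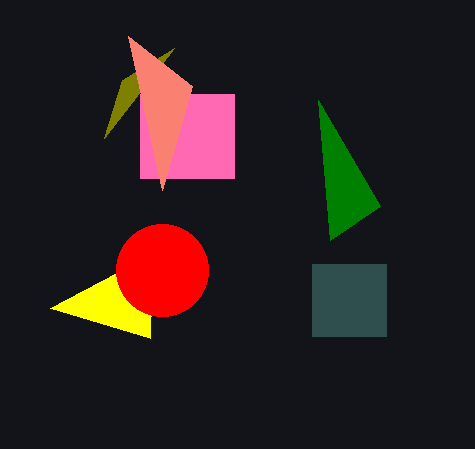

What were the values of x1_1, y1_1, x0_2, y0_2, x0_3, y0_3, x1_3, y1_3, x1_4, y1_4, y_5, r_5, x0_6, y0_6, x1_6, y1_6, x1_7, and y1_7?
x1_1 = 104, y1_1 = 138, x0_2 = 330, y0_2 = 240, x0_3 = 312, y0_3 = 264, x1_3 = 386, y1_3 = 336, x1_4 = 50, y1_4 = 308, y_5 = 270, r_5 = 46, x0_6 = 140, y0_6 = 94, x1_6 = 234, y1_6 = 178, x1_7 = 162, y1_7 = 190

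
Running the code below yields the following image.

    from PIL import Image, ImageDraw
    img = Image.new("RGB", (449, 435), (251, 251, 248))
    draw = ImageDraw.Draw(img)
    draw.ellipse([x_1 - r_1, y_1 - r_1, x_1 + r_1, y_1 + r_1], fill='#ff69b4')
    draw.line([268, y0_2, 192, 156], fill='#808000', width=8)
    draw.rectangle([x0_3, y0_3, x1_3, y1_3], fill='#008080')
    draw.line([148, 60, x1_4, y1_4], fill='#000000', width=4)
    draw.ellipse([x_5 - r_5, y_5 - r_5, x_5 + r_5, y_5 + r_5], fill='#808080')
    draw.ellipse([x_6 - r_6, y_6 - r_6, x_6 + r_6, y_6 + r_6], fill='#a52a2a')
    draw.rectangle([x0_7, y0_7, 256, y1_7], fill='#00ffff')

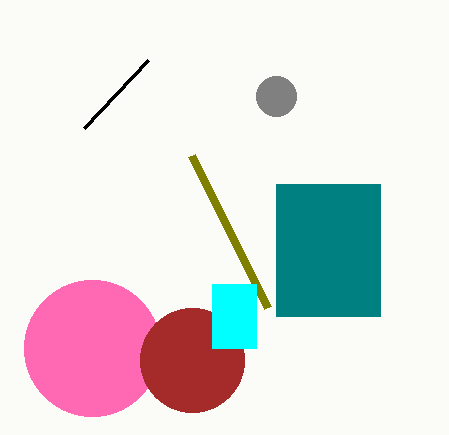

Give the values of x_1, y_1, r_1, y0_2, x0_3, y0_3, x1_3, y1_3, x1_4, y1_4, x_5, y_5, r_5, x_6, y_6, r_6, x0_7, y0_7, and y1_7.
x_1 = 92; y_1 = 348; r_1 = 68; y0_2 = 308; x0_3 = 276; y0_3 = 184; x1_3 = 380; y1_3 = 316; x1_4 = 84; y1_4 = 128; x_5 = 276; y_5 = 96; r_5 = 20; x_6 = 192; y_6 = 360; r_6 = 52; x0_7 = 212; y0_7 = 284; y1_7 = 348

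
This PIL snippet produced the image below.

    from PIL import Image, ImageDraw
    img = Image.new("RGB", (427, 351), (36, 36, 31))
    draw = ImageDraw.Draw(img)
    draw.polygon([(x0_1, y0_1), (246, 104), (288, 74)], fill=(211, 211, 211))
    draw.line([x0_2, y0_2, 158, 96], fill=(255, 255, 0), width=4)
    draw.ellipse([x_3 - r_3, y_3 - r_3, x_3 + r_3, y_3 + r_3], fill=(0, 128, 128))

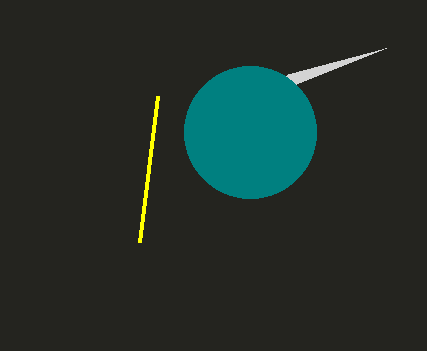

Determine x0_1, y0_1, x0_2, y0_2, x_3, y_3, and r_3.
x0_1 = 386
y0_1 = 48
x0_2 = 140
y0_2 = 242
x_3 = 250
y_3 = 132
r_3 = 66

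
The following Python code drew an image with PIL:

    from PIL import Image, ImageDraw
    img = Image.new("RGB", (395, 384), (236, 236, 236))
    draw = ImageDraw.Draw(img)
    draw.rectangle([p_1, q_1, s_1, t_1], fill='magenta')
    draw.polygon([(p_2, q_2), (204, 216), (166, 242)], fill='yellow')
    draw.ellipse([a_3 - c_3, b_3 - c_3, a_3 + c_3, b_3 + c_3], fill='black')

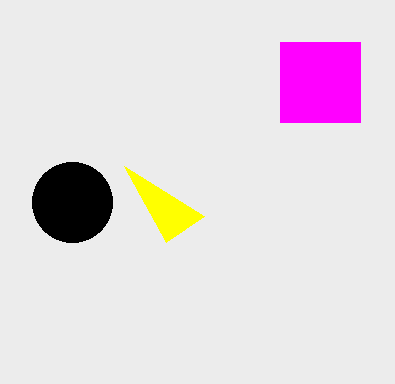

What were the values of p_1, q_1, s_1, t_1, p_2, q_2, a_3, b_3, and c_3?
p_1 = 280; q_1 = 42; s_1 = 360; t_1 = 122; p_2 = 124; q_2 = 166; a_3 = 72; b_3 = 202; c_3 = 40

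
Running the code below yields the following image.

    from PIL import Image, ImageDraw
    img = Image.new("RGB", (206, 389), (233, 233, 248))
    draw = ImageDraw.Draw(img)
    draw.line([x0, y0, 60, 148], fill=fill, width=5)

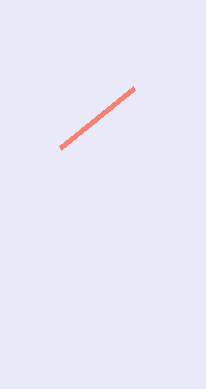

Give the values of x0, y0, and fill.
x0 = 134
y0 = 88
fill = 'salmon'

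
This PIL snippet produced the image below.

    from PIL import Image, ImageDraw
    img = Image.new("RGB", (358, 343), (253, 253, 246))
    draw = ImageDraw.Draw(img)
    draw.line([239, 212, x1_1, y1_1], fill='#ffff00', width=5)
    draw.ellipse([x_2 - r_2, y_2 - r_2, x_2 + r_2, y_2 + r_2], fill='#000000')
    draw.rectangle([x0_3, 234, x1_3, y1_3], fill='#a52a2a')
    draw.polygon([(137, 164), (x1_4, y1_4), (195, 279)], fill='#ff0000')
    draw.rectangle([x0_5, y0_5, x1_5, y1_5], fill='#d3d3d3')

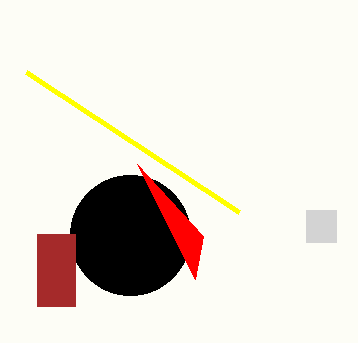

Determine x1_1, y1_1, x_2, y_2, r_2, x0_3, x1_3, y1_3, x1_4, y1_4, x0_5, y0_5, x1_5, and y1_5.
x1_1 = 26, y1_1 = 72, x_2 = 130, y_2 = 235, r_2 = 60, x0_3 = 37, x1_3 = 75, y1_3 = 306, x1_4 = 203, y1_4 = 236, x0_5 = 306, y0_5 = 210, x1_5 = 336, y1_5 = 242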